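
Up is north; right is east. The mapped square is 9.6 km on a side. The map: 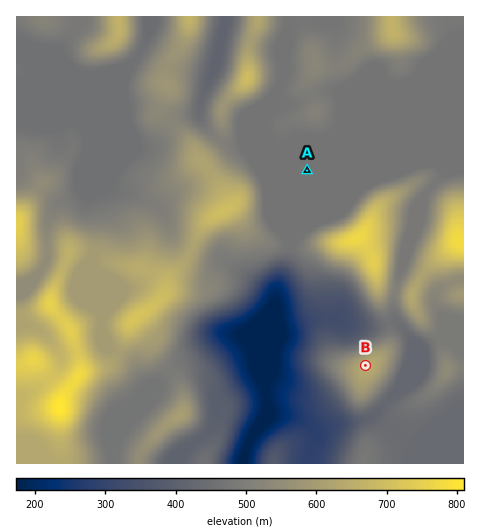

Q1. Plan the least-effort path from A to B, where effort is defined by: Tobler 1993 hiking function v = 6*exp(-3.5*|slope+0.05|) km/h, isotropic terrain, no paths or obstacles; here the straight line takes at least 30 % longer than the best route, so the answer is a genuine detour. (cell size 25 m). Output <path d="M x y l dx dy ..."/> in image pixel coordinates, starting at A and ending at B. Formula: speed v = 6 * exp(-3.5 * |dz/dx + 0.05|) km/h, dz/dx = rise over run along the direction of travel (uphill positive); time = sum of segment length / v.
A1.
<path d="M307 171l0 61-1 3 0 9 3 7 14 14 24 12 9 9 9 19 14 14 5 9 0 7-1 2-2 5-12 12-4 7 0 4"/>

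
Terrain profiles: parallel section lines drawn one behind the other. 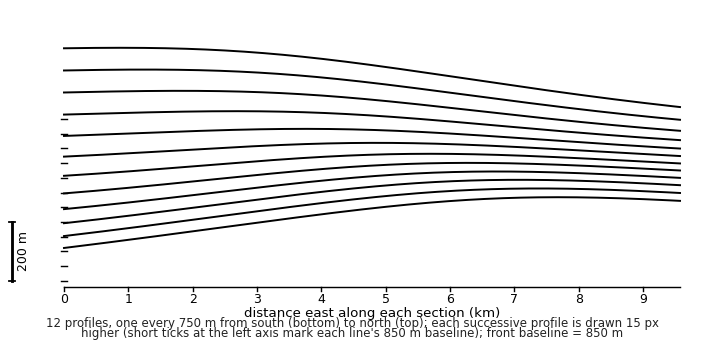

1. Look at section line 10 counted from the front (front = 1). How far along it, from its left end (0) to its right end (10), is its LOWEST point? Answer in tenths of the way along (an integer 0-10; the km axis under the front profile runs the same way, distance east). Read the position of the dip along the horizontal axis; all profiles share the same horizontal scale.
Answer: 10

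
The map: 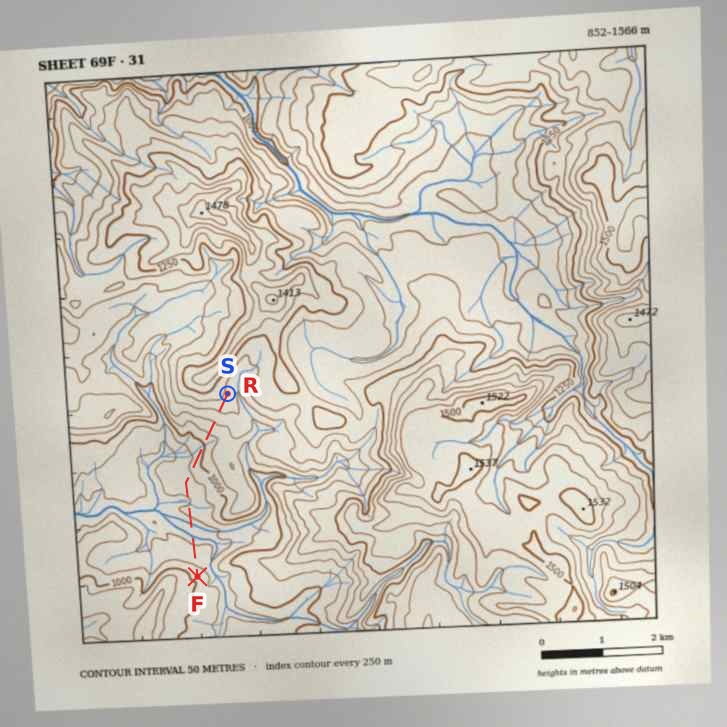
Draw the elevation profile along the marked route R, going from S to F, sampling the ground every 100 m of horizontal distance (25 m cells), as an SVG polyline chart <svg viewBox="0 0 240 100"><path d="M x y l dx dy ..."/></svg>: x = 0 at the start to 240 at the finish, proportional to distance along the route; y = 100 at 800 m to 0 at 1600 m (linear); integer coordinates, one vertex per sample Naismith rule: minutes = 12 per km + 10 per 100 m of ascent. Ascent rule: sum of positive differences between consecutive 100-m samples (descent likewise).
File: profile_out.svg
<svg viewBox="0 0 240 100"><path d="M0 51l7 0 7 1 8 3 7 3 7 3 7 3 7 3 7 3 8 4 7 2 7 1 7 1 7 0 8 1 7 3 7 2 7 1 7 1 7 1 8 1 7-1 7-1 7 2 7 2 8-1 7 1 7 0 7-3 7-3 7-1 8-1 7-2 7-2 3-1"/></svg>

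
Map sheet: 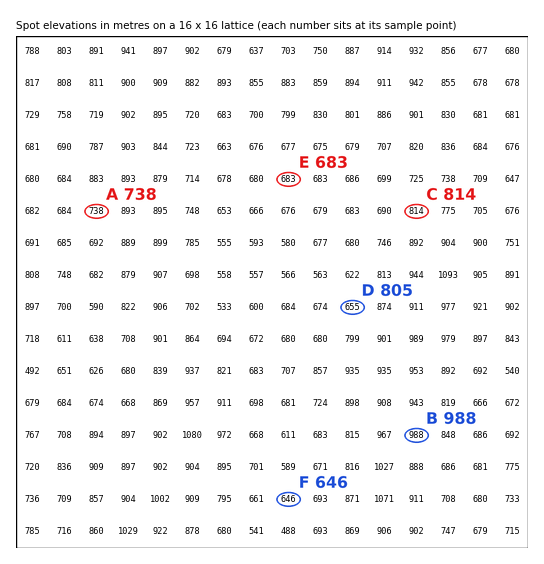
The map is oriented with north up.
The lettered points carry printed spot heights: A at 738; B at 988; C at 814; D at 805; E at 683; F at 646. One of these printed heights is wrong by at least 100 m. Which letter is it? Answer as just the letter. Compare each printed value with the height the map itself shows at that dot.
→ D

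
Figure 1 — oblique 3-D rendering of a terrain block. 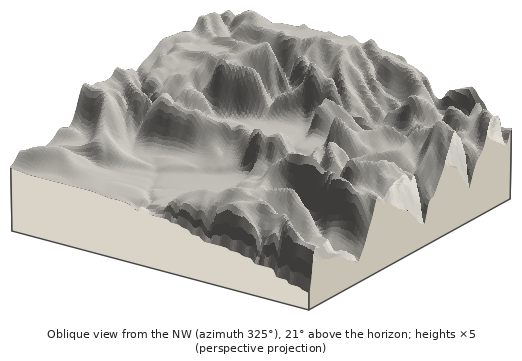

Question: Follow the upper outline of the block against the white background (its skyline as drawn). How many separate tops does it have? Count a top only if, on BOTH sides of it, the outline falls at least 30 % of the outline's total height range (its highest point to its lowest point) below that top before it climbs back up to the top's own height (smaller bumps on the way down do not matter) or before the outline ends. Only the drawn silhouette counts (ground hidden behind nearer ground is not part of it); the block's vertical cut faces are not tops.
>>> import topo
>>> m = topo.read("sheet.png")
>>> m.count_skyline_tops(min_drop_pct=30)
1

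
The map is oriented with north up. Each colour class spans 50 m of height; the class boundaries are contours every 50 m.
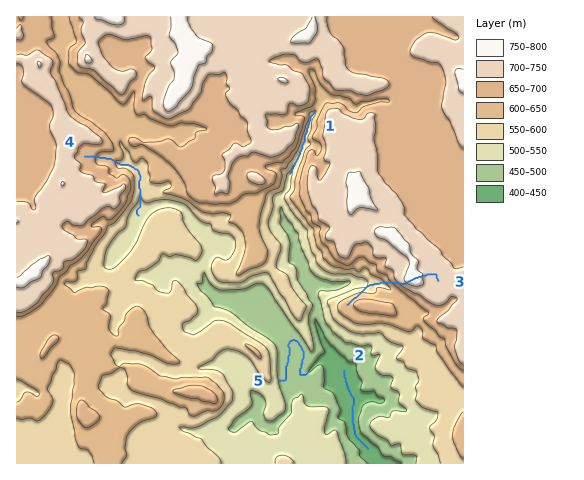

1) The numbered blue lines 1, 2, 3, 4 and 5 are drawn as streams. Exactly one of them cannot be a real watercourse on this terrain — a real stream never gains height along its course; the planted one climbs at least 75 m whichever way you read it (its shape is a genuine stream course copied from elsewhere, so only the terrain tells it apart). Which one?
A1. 3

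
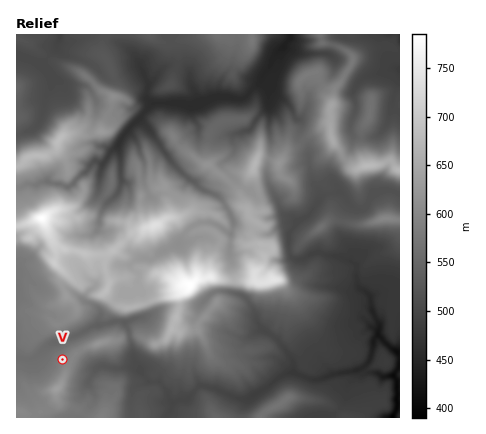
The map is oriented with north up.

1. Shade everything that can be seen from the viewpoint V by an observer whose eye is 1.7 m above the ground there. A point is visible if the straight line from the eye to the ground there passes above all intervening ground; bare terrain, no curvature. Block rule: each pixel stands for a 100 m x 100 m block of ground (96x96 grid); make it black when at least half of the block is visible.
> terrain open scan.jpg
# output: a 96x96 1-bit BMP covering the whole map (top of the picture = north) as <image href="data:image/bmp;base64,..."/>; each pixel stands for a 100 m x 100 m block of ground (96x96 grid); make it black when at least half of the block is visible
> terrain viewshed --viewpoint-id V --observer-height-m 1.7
<image width="96" height="96" href="data:image/bmp;base64,Qk2+BAAAAAAAAD4AAAAoAAAAYAAAAGAAAAABAAEAAAAAAIAEAAATCwAAEwsAAAIAAAAAAAAA////AAAAAAAAAAAAAAAAAAAAAABAAAAAAAAAAAAAAADAAAAAAAAAAAAAAADAAAAAAAAAAAAAAADAAAAAAAAAAAAAAACAAAAAAAAAAAAAAAAQAAAAAAAAAAAAAAA/wAAAAAAAAAAAAAA/4AAAAAAAAAAAAAD/8AAAAAAAAAAAAAD/8AAAAAAAAAAAAAD/0AAAAAAAAAAAAAD/mAAAAAAAAAAAAAD/mAAAAAAAAAAAAAD//AAAAAAAAAAAAAD//AAAAAAAAAAAAAD//gAAAAAAAAAAAAD/wBAAAAAAAAAAAAB/wDAAAAAAAAAAAAA/4AAAAAAAAAAAAAA/+AAABAAAAAAAAAA//gAAAgAAAAAAAAA//wAAAgAAAAAAAAAf/8AAAgAAAAAAAAAPB+AAAQAAAAAAAAB8B/AAAAAAAAAAAAAwB3/4AAAAAAAAAAAAHgf/AAAAAAAAAAAAPg+AYAAAAAAAAAAAHD8AP8AAAAAAAAAAAD4AH+AAAAAAAAAAAMAAD+AAAAAAAAAAA+AAD+AAAAAAAAAAJyAAB4AAAAAAAAAAfAAADgAAAAAAAAAAeBgADAAAAAAAAAAA8BAAAAAAAAAAAAAA4AQAAAAAAAAAAAABwAAAAAAAAAAAAAADAAAAAAAAAAAAAAACAAAAAAAAAAAAAAAAAAAAAAAAAAAAAAAIAAAAAAAAAAAAAAD8AAAAAAAAAAAAAAD8AAAAAAAAAAAAAAAPAAAAAAAAAAAAAACPAAAAAAAAAAAAAADfAAAAAAAAAAAAAAA/AAAAAAAAAAAAAAAPAAAAAAAAAAAAAAAAAAAAAAAAAAAAAAAAAAAAAAAAAAAAAAAAAAAAAAAAAAAAAAAAAAAAAAAAAAAAAAAAAAAAAAAAAAAAAAAAAAAAAAAAAAAAAAAAAAAAAAAAAAAAAAAAAAAAAAAAAAAAAAAAAAAAAAAAAAAAAAAAAAAAAAAAAAAAAAAAAAAAAAAAAAAAAAAAAAAAAAAAAAAAAAAAAAAAAAAAAAAAAAAAAAAAAAAAAAAAAAAAAAAAAAAAAAAAAAAAAAAAAAAAAAAAAAAAAAAAAAAAAAAAAAAAAAAAAAAAAAAAAAAAAAAAAAAAAAAAAAAAAAAAAAAAAAAAAAAAAAAAAAAAAAAAAAAAAAAAAAAAAAAAAAAAAAAAAAAAAAAAAAAAAAAAAAAAAAAAAAAAAAAAAAAAAAAAAAAAAAAAAAAAAAAAAAAAAAAAAAAAAAAAAAAAAAAAAAAAAAAAAAAAAAAAAAAAAAAAAAAAAAAAAAAAAAAAAAAAAAAAAAAAAAAAAAAAAAAAAAAAAAAAAAAAAAAAAAAAAAAAAAAAAAAAAAAAAAAAAAAAAAAAAAAAAAAAAAAAAAAAAAAAAAAAAAAAAAAAAAAAAAAAAAAAAAAAAAAAAAAAAAAAAAAAAAAAAAAAAAAAAAAAAAAAAAAAAAAAAAAAAAAAAAAAAAAAAAAAAAAAAAAAAAAAAAAAAAAAAAAAAAAAAAAAAAAAAAAAAAAAAAAAAAAAAAAAAAAAAAAAAAAAAAAAAAA="/>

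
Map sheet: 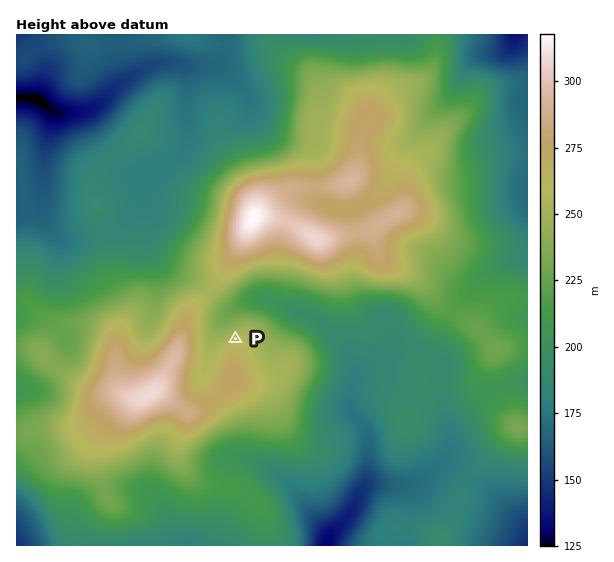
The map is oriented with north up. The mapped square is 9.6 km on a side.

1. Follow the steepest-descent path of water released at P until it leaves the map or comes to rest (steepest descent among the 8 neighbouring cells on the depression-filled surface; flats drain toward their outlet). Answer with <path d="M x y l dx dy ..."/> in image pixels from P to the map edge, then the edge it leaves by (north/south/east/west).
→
<path d="M235 339l-9-10 0-13 11-11 8-4 2 0 2-1 5 0 1-1 12 0 16 8 3 0 4 2 3 0 1 2 7 1 4 3 5 1 8 5 7 7 1 0 21 21 2 3 0 3 2 5 0 5 2 2 0 20-2 1 0 7-1 1 0 12 13 17 4 10 0 46-4 6-2 6-3 3 0 3-9 17-19 19-3 5 0 5"/>
exit: south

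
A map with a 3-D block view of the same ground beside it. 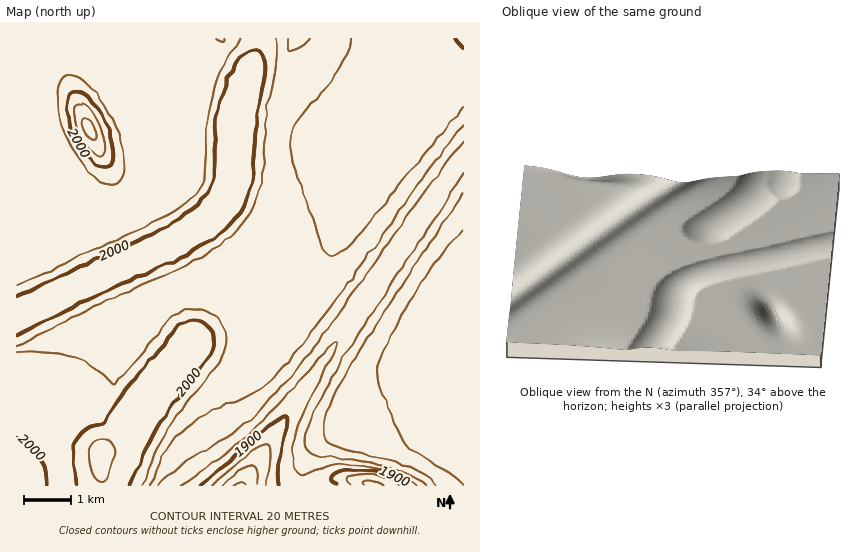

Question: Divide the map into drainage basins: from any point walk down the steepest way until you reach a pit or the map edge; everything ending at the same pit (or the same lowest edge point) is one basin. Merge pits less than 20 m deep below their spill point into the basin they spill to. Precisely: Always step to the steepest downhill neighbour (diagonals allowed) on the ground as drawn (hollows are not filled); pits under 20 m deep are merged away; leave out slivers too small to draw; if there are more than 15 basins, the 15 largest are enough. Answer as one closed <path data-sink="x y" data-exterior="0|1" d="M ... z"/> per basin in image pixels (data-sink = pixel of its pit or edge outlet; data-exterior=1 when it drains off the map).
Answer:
<path data-sink="239 485" data-exterior="1" d="M463 54l-12 17-17 16-38 27-36 18-26 8-23 2-75-4-2 36-4 17-10 17-13 13-42 26-60 25-87 42-2 2 0 169 290 1-2-5 1-20 7-12 17-13 67-34 32-12 35-8z"/><path data-sink="222 39" data-exterior="1" d="M258 38l-242 1 1 277 73-36 79-36 28-16 23-20 10-17 3-11 5-70 20-61z"/><path data-sink="293 39" data-exterior="1" d="M463 38l-204 0-1 11-19 55-4 34 76 4 29-4 25-8 31-16 46-34 20-22 2-4z"/><path data-sink="375 485" data-exterior="1" d="M463 382l-35 8-32 12-67 34-17 13-7 12-1 20 2 4 157 1z"/>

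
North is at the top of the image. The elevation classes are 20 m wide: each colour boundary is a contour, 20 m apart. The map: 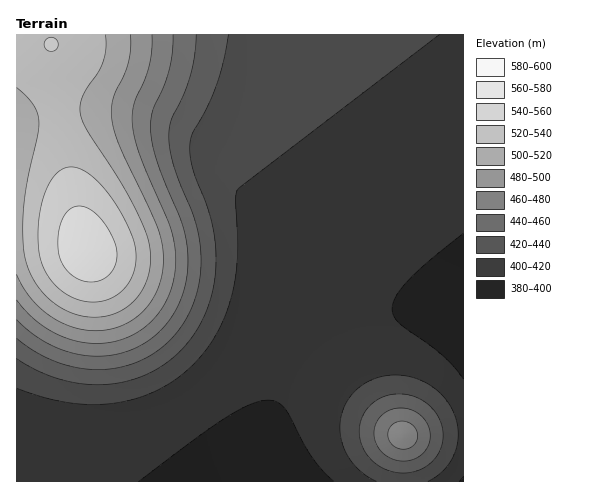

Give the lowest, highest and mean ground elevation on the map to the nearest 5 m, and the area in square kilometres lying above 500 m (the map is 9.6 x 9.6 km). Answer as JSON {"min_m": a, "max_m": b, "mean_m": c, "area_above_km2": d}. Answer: {"min_m": 390, "max_m": 590, "mean_m": 445, "area_above_km2": 18.9}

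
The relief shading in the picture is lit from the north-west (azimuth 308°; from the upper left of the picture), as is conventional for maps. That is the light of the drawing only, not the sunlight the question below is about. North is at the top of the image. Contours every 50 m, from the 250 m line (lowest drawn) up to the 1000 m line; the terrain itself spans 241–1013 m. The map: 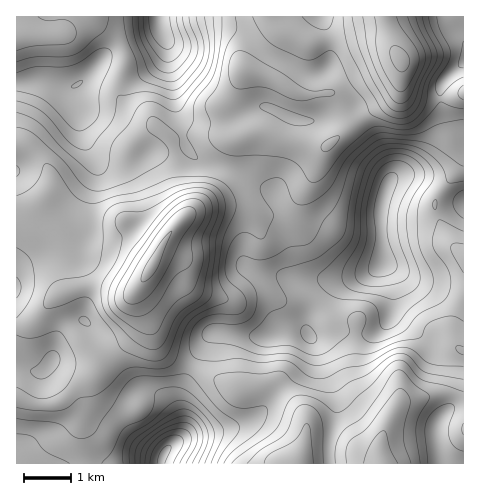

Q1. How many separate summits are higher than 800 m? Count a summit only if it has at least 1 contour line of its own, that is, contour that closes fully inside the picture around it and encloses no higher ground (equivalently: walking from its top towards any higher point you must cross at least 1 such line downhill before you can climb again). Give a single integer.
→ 2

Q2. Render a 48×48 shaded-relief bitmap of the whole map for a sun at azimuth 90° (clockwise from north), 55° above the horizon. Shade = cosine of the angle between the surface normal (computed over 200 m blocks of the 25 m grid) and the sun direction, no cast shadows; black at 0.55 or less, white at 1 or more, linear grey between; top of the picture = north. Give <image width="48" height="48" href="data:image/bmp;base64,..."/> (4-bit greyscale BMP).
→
<image width="48" height="48" href="data:image/bmp;base64,Qk32BAAAAAAAAHYAAAAoAAAAMAAAADAAAAABAAQAAAAAAIAEAAATCwAAEwsAABAAAAAAAAAAAAAAABEREQAiIiIAMzMzAERERABVVVUAZmZmAHd3dwCIiIgAmZmZAKqqqgC7u7sAzMzMAN3d3QDu7u4A////AJmZiImave7aQQABJFVniazJZWeKvM3KiJmYiImaze7bcxABNFVWeKzJZXeKvM3Jd5mIiImazdzLliACRVVVZ4vKZneKvM24ZpiIiImqu7u7l0EDVmZlVXrKdmZ5vM23VYiIiJqqqqu7qFIUZ3d2VXrLh2ZorMy4ZYiJmZqqqZvMuVM1Z4iGVXq7mHZXm8y5dpmZmqmqqpq7qWRFaJmYZnq6mHZWiru6mKqYiZmqu6qqmGVWeJqph4mph3dleru6qqqYd4iau6qZmHZniZmZmamYd3dlerqpqaqYd3iau6mImYd4iZmZq7qYd3ZVesuZmZmZdmeKqpiJqqmIiJmImrqHeIZEasupmZmphmeZmYeKzLqZiZmHiqmHeIdTWbuoiJmpdniYh3eLzcuZmqqYiamHeJl1WKqYiJmZh4mYZmeb3dypmrupmql3iJqXVoiIiYiamZmGRGir3dypmauqmqh4iJu5dWeImXiaqqhjNXmrzMupiau6qqiIiJvLhVZ4mWaJqqhCNYq7y7upmry6qqmIiJq7hmZ3iVVomphCJYq7u7u7q8y6qqmZmZmql2Z3d1VXiZhjJHq8urzcu7u6uqqqqpmZiHZmZmZniZh0I1i8urzdy7qrqqqru7qYd2VmZmZ4iZh1Mjasyr3u26qqqqqrvMuodlVmZXeImZh2QiSLy73u26maqaqrvMy5ZDRmVYiJmZh3ZCJay7zu25iaqZqrvMy4VDRmZ4mZmZh2ZkInvM3u25iaqZqrvN24U0VmeJmZmZh2eHMUnM3d25maqZqqvN3IVEVnmZmZmZh2aIYhWs3d25mqmaqqve7HREZ4qpmZmZh2aJhSJ73e26qqmaqqve7HREZ6u5mZmZmGZ4h0JIze3KqqmZqqve7IREWKzIiZqqqHd3d1RGnN26qpiImrve7JVDR6vHeJq7qYd3d2VVery6qph3mrze7adURYqnd5q7uYiId3d3eaqpmZh3irzd7bhlRGiHd5u7qYeIiIiZmZmZmZh3ibzd3bl1RFZ4iKu7qHeJmIiZmIiJmZiIibzMzLlkNFeJmru6l3eJmIiZh3iZmYiIiKvMy6hkRXiaq7y6h2Z4mImYdniZmZmZiJq7uoZWd4maq7y6hmZ3iJmYd3iJmZqZmImrunZomZmaq7y5h2ZmeKqXZ4iImaqZmIiaqGaKu6maq7uph2ZmaaqGVomZmamIiIiZhlaby6mKqruphmd3ealkRomaqYd4mZmYZDas3Kh5qqqZdmiIialTNXiZmHeJmZmYUzWt7ZZqmqmZhmiamZhSI1aJmImqmZmGQzat7qZaqZmZl1ebu6hTIiR4maqqmYh1Mjat7sl6mYmaqGac3KhTIAJpqqqZmodlMket7ty6mYiaunac3bhTEAJpqpmImpZUM1es7u3amZmaupis3bhCEAJ5mIiImpdUNGis3u3JmZmqu6q97aYyEBR4h3iZqpdURXm83dy5mZmaqrvO7ZQhIiV3Z4maqYZERYrN3cupmZmaqrvO7YMRIzVmZ5qqqXVEVovN7bqQ=="/>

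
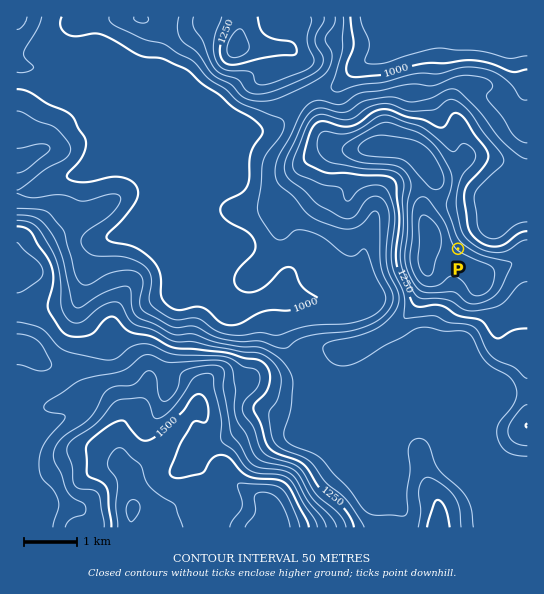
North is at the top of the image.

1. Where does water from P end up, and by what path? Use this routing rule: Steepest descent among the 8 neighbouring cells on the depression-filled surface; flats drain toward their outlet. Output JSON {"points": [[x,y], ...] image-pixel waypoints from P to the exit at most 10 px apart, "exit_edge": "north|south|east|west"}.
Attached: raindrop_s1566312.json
{"points": [[458, 249], [469, 238], [479, 229], [490, 225], [499, 214], [505, 203], [513, 193], [522, 182], [527, 175]], "exit_edge": "east"}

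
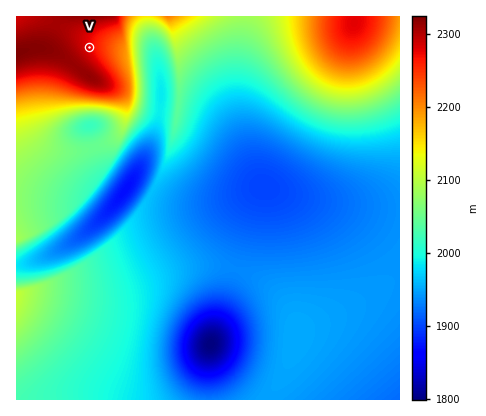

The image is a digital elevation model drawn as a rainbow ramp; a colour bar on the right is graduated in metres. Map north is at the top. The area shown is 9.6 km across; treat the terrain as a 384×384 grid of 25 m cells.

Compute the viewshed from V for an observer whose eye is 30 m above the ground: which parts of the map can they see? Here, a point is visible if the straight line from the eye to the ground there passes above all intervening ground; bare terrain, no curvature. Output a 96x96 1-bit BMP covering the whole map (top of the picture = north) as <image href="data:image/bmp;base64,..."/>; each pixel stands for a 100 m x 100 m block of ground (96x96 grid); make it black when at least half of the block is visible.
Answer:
<image width="96" height="96" href="data:image/bmp;base64,Qk2+BAAAAAAAAD4AAAAoAAAAYAAAAGAAAAABAAEAAAAAAIAEAAATCwAAEwsAAAIAAAAAAAAA////AAAAAAAAAAAAAAAAAAAAf/8AAAAAAAAAAAAAf/8AAAAAAAAAAAAA//8AAAAAAAAAAAAA//8AAAAAAAAAAAAB//8AAAAAAAAAAAAB//8AAAAAAAAAAAAD//8AAAAAAAAAAAAD//8AAAAAAAAAAAAH//8AAAAAAAAAAAAH//8AAAAAAAAAAAAP//8AAAAAAAAAAAAP//8AAAAAAAAAAAAf//8AAAAAAAAAAAAf//8AAAAAAAAAAAA///8AAAAAAAAAAAA///8AAAAAAAAAAAB///8AAAAAAAAAAAB///8AAAAAAAAAAAD///8AAAAAAAAAAAD///8AAAAAAAAAAAH///8AAAAAAAAAAAH///8AAAAAAAAAAAH///8AAAAAAAAAAAP///8AAAAAAAAAAAP///8AAAAAAAAAAAf///8AAAAAAAAAAAf///8AAAAAAAAAAAf///8AAAAAAAAAAA////8AAAAAAAAAAA////8AAAAAAAAAAA////8AAAAAAAAAAB////8AAAAAAAAAAB////8AAAAAAAAAAB////8AAAAAAAAAAD////8AAAAAAAAAAD////8AAAAAAAAAAD////8AAAAAAAAAAH////8AAAAAAAAAAH////8AAAAAAAAAAH////8AAAAAAAAAAP////8AAAAAAAAAAP////8AAAAAAAAAAP////8AAAAAAAAAAf////8AAAAAAAAAAf////8AAAAAAAAAAf////8AAAAAAAAAA/////8AAAAAAAAAA/////8AAAAAAAAAA/////8AAAAAAAAAB/////8AAAAAAAAAB/////8AAAAAAAAAD/////8AAAAAAAAAD/////8AAAAAAAAAH/////8AAAAAAAAAH/////8AAAAAAAAAP/////8AAAAAAAAAP/////8AAAAAAAAAf/////8AAAAAAAAAf/////8AAAAAAAAA//////8AAAAAAAAA//////8AAAAAAAAB//////8AAAAAAAAD//////8AAAAAAAAD//////8AAAAAAAAH//////8AAAAAAAAP//////8AAAAAAAAf//////8AAAAAAAA//////4AAAAAAAAB//////gAAAAAAAAD/////+AAAAAAAAAH/////+AAAAAAAAAP/////8AAAAAAAAAf/////8AAAAAAAAA//////4AAAAAAAAD//////4AAAAAAAAH//////4AAAAAAAAH//////4AAAAAAAAP//////4AAAAAAAAP//////4AAAAAAAAP//////4AAAAB/AAP//////4AAAAH/gAP//////8AAAAP/wAf//////8AAAAf/wAf//////8AAAA//wAf//////8AAAD//wAf//////8AAAH//wAf//////8AAAf//gA///////8AAA///gA///////8AAA///gA///////+AAAf//gA///////+AAAf//AB///////+AAAP//AB///////+AAAP//AD///////+AAAP//AD///////+AAAP/+AH///////+AA="/>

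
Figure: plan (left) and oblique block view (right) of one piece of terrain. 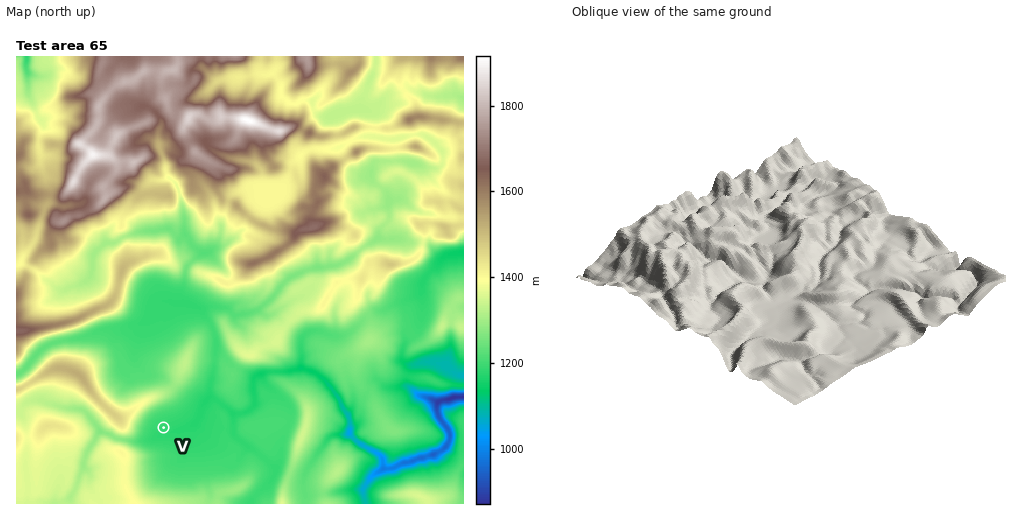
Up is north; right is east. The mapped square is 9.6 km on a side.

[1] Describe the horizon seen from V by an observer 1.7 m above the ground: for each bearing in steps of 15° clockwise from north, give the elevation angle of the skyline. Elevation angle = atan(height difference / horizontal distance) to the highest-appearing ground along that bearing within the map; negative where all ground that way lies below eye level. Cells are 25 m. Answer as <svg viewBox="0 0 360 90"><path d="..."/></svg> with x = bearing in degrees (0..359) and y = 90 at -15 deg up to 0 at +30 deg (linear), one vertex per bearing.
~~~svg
<svg viewBox="0 0 360 90"><path d="M0 38l15 8 15 2 15 3 15 6 15 0 15-3 15 2 15-2 15 0 15-1 15-2 15-2 15-2 15-3 15-6 15-2 15 8 15-15 15-3 15 0 15 0 15 1 15 4"/></svg>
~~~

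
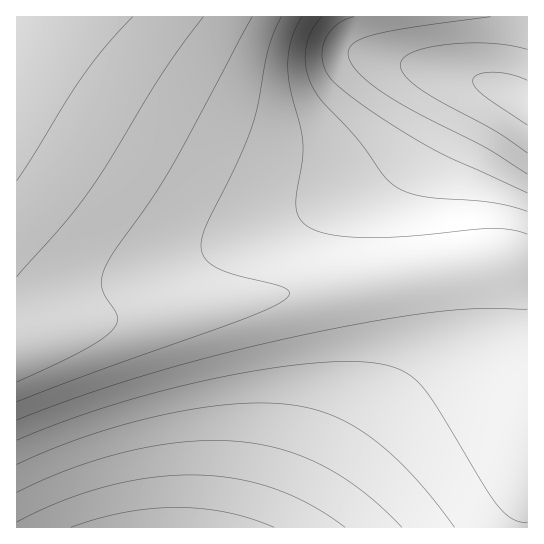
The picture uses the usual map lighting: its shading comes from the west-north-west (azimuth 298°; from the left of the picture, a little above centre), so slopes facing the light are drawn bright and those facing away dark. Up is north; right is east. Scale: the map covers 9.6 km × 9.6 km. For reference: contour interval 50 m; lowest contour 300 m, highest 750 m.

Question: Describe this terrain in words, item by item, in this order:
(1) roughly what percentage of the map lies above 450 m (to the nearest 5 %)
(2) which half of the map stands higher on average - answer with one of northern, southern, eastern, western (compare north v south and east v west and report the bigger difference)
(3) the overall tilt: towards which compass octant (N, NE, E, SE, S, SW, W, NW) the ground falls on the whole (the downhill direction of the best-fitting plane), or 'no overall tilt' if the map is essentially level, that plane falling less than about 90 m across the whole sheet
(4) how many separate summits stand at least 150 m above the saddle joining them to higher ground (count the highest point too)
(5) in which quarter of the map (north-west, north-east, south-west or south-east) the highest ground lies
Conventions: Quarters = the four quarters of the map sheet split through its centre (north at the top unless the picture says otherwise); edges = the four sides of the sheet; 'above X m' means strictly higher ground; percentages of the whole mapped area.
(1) About 75 % of the map lies above 450 m.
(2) On average the western half of the map is the higher ground.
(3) The general tilt is down to the south-east (the land rises towards the north-west).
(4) Counting only tops that stand 150 m proud, the map has 1 summit.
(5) The highest point lies in the north-west quarter of the map.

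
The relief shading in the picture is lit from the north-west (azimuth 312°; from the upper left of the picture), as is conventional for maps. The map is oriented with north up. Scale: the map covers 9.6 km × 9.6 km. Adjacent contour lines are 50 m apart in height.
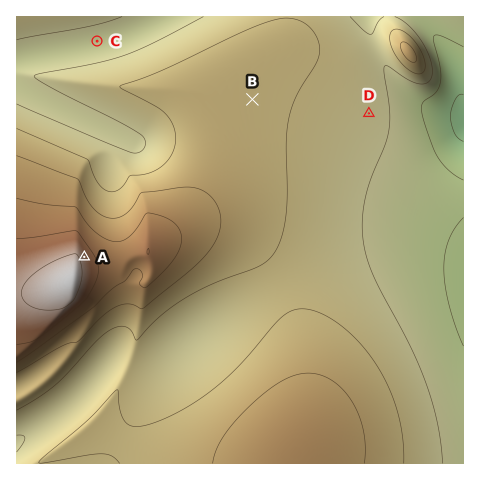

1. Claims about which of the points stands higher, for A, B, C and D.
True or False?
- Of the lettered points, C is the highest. False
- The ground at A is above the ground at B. True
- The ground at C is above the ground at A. False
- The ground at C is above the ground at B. False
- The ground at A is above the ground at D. True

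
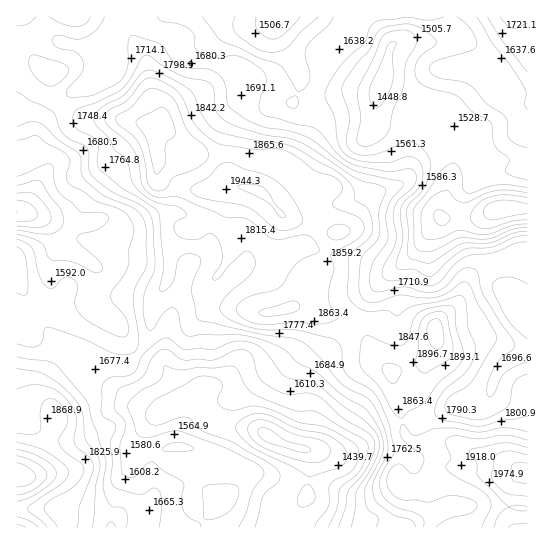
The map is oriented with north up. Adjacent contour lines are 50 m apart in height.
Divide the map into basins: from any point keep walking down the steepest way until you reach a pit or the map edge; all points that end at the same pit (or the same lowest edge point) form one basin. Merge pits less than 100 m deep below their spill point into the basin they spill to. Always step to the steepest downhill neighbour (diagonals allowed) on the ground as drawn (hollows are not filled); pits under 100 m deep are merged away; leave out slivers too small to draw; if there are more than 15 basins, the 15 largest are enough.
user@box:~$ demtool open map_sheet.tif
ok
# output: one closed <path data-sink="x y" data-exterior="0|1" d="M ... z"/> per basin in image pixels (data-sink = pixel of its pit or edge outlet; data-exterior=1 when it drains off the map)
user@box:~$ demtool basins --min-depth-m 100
<path data-sink="502 209" data-exterior="0" d="M527 16l-14 1 6 16 0 6-29 28-5 2-36-1-14 5-23 44-3 21 0 32-4 11-10 6-22 8-8 7-6 13-12 14-10 3-4-5-10-22 0-10 3-8-17-7-23-19-5-2-11 0-9 8-6 22-12-2-20 0-9 2-3 4-4 18-7 12-7 8-10 0-8 10-4 9-3 24 2 2 27 8 10 0 11-8 22 26 11 9 23 1 17-5 15 0 17 8 26 5 14 10 6 16 23 28 13 61 5 5 10 3-5 1-4 5-14 25 0 7 6 8 0 8-11 28 1 3 135-1z"/><path data-sink="267 435" data-exterior="0" d="M169 275l-17 35-1 19-4 13-18 23-14 2-21-6-15 0-17 8-11 14-3 15 7 16 0 9-7 19-15 27-7 6-10-1 0 53 375 1 12-31 0-8-6-8 2-11 12-21 4-5 5-1-10-3-5-5-13-61-23-28-6-16-14-10-26-5-17-8-15 0-17 5-23-1-11-9-22-26-11 8-10 0z"/><path data-sink="17 211" data-exterior="1" d="M19 16l-3 1 0 456 2 2 8 0 13-14 16-38 0-9-6-11-1-12 8-16 10-8 13-6 15 0 12 4 20 2 9-8 14-24 3-25 16-32 3-28 4-9 8-10 10 0 7-8 7-12 4-18 3-4 17-3-4-3-4-9-8-9-24-14-17 10-15-1-3-10 0-20-10-6-25-5-38-2-20-10-11-14 0-20-14-9-13-17-4-12z"/><path data-sink="382 83" data-exterior="0" d="M513 16l-156 0-2 2-11 23-12 12-5 9-12 32-2 32-14 29-8 10 18 15 18 7-4 8 0 10 14 27 10-3 6-6 12-21 8-7 22-8 10-6 4-11 0-32 3-21 23-44 14-5 36 1 5-2 29-28-2-12z"/><path data-sink="287 17" data-exterior="1" d="M355 16l-230 0-1 3 9 22 12 17 6 33 9 24 1 10 4-12 8-6 36-15 28-3 7-4-5 17-15 19-12 24-9 6-8 2 20 12 14 20 26 4 6-22 6-7 14-1 10 5 8-9 14-29 2-32 12-32 5-9 12-12z"/>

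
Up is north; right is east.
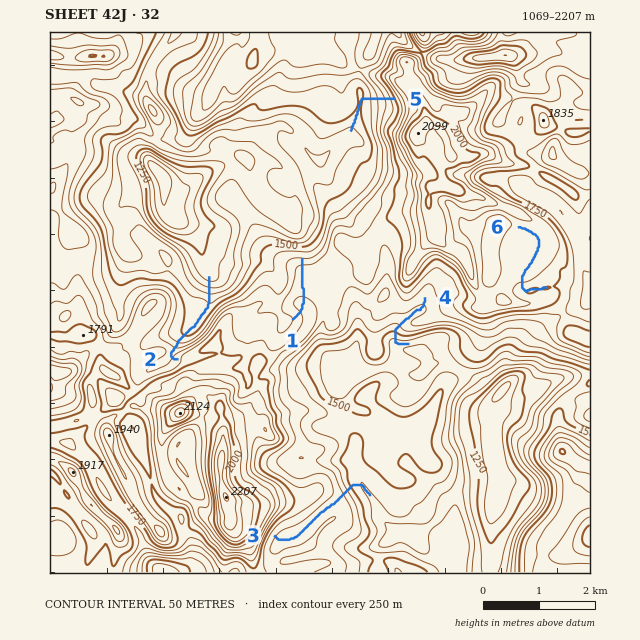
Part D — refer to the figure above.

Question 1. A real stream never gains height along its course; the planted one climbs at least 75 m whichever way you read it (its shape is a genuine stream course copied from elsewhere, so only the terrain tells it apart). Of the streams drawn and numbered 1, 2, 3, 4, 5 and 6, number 1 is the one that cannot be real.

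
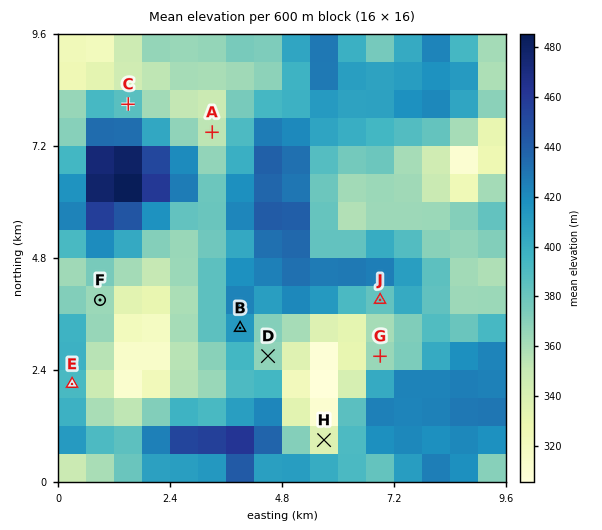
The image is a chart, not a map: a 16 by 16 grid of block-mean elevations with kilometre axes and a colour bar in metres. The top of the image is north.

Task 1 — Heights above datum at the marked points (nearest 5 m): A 350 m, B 420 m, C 385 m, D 365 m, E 395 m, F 365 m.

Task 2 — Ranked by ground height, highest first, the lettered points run J G H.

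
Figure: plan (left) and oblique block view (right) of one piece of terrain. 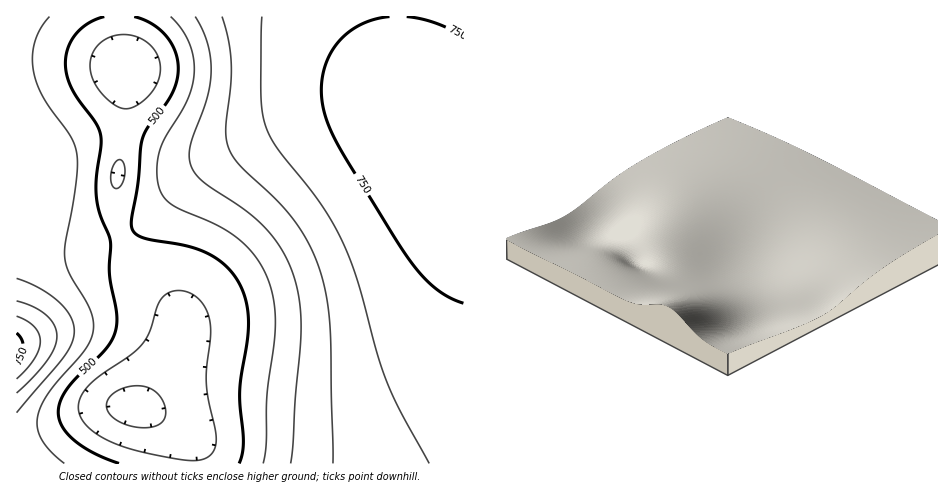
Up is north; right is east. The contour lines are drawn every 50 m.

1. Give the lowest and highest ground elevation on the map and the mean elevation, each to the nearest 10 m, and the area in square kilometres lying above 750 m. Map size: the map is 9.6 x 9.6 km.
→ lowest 380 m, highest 780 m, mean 610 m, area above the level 13.1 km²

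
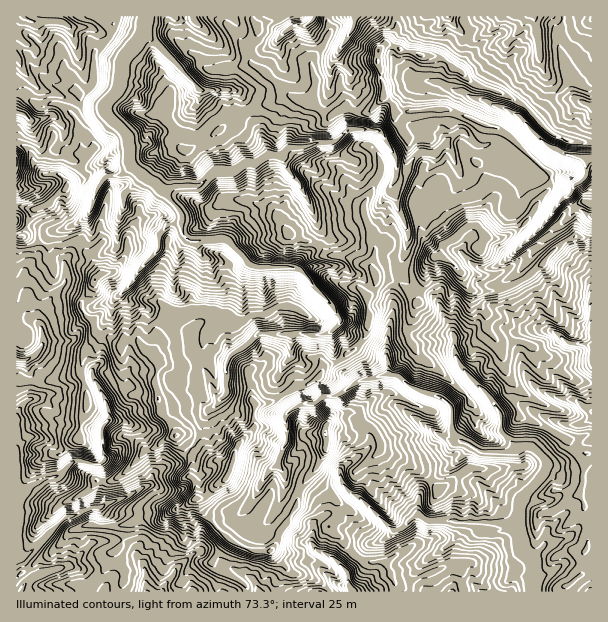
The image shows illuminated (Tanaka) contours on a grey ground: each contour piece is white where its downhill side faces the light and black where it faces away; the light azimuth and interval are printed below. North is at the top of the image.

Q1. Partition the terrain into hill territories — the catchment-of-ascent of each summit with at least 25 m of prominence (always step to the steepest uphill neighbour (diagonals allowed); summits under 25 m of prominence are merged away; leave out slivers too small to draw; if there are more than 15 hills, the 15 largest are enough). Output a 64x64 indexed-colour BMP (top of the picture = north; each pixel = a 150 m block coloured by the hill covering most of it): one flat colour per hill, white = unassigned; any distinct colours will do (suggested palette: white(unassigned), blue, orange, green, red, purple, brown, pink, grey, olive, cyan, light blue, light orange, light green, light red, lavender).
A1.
<image width="64" height="64" href="data:image/bmp;base64,Qk12CAAAAAAAAHYAAAAoAAAAQAAAAEAAAAABAAQAAAAAAAAIAAATCwAAEwsAABAAAAAAAAAA////ALR3HwAOf/8ALKAsACgn1gC9Z5QAS1aMAMJ34wB/f38AIr28AM++FwDox64AeLv/AIrfmACWmP8A1bDFABEREREREREREREREREbu7u7u7EREREREREREREREREREREREREREREREREREbu7u7u7sREREREREREREREREREREREREREREREREREbu7u7u7uxERERERERERERERERERERERERERERERERERu7u7u7uxERERERERERERERERERERERERERERERERERG7u7u7sRERERERERERERERERERERERERERERERERERERu7u7ERERERERERERERERERERERERERERERERERERERG7ERERERF3dxEREREREREREREREREREREREREREREREREREREREXdxEREREREREREREREREREREREREREREREREREREREXdxERHd3d3d0RERERERERERERERERERERERERERERd3dxEREd3d3d3RERERERERERERERERERERERERERERd3dxERER3d3d3REREREREREREREREREREREREREREXd3dxERERHd3d3REREREREREREREREREREREREREREXd3dxERERER3d0RERERERERERERERERERQRERERERERd3d3ERERERER0RERERERERERERERERERFEQRERERERd3d3dxEREREREREREREREREREREREREREUREERERERF3d3d3dxEREREREREREREREREREREREREURERBERERERd3d3d3ERERERERERERERERERERERERERREREERERERF3d3d3cRERERERERERERERERERERERERRERERBEREREXd3d3dxERERERERERERERERERERERFEREREREERERERd3d3d3cRERERERERERESIiIREREREURERERERBEREREXd3d3d3EXcRERERIiIiIiIRERERERREREREREEREREczMd3d3d3dxEREREiIiIiEREURBERREREREREQREREczMzMx3d3dxEREREiIiIRERERREREFEREREREQRERERzMzMzFd3dxEREREiIiIRERERRERERERERERERBERERHMzMzFVVUREREREiIiIhERERFERERERERERERBERERERzMzMVVVREREREiIiIhERERERREREREREREREERERERHMzMVVVVERERESIiIiEREREREUREREREREREQRERERERzMxVVVUhERERIiIiIREREaERERFEREREREQRERERERHMzFVVVSIhERIiIiIhERqqoRERERFEREREQRERERERERERFVVVIiIiIiIiIiIiqqquERERERREREEREREREREREREVVVVSIiIiIiIiIiqqqq4REREREURBEREREREREREREVVVVVIiIiIiIiIiKqqqrhERERiIQREREREREREREREVVVVVUiIiIiIiIiIqqqquEREYiIiBEREREREREREREVVVVVVSIiIiIiIiIqqqqq4REYiIiIgRERERERERERERVVVVVVIiIiIiIiIqqqqqrhERGIiIiIERERERERERERVVVVVVVSIiIiIiIiqqqqqu4RGIiIiIgRERERERFmZmVVVVVVVVIiIiIiIiIqqqqi7hEYiIiIiIERERERFmZmZlVVVVVVUiIiIiIiIiqqqiLu4YiIiIiIiBERERFmZmZmZVVVVVVSIiIiIiIiIqqiIu7uiIiIiIiIERZmZmZmZmZmVVVVVVIiIiIiIiIqqqIi7umZiIiIiIiBZmZmZmZmZmYRVVVVUiIiIiIiIiKqIiKZmZmZiIiIiIhmZmZmZmZmYRERVVVSIiIiIiIiIiqiIpmZmZmIiIiIiGZmZmZmZmZhERERVVIiIiIiIiIiIhEvmZmZmZiIiIiGZmZmZmZmZhEREREVIiERIiIiIiIiIf+ZmZmZmIiIiIZmZmZmZmZmEREREREiIRESIiIiIiIi/5mZmZmYiIiBEREWZmZmZmERERERESIhERIiIiIiIiEfmZmZmZkRiBERERFmZmZmYRERERERIhERERIiIiIRER+ZmZmZGREREREREREWZmYREREREREzERERERESIxERH5mZkRERERERERERERERERERERERETMxERERERMzMRERmZERERERERERERERERERERERERERMzMxERERMzMxERGZERERERERERERERERERERERERERMzMzMRMzMzMxEREZkRERERERERERERERERERERERMzMzMzMzMzMzMxERERkREREREREREREREREREREREREzMzMzMzMzMzMxERERERERERERERERERERERERERERETMzMzMzMzMzMxEREREREREREREREREREREREREREREREzMzMzMzMzERERERERERERERERERERERERERERERERETMzMzMzMxERERERERERERERERERERERERERERERERETMzMzMzERERERERERERERERERERERERERERERERERERMzMzMzMREREREREREREREREREREREREREREREREREREzMzMzMzEREREREREREREREREREREREREREREREREREzMzMzMzMRERERERERERERERERERERERERERERERERETMzMzMzMzEREREREREREREREREREREREREREREREREREzMzMzMzMxERERERERERERERERERERERERERERERERETMzMzMzMxEREREREREREREREREREREREREREREREREREzMzMzMxERERERERER"/>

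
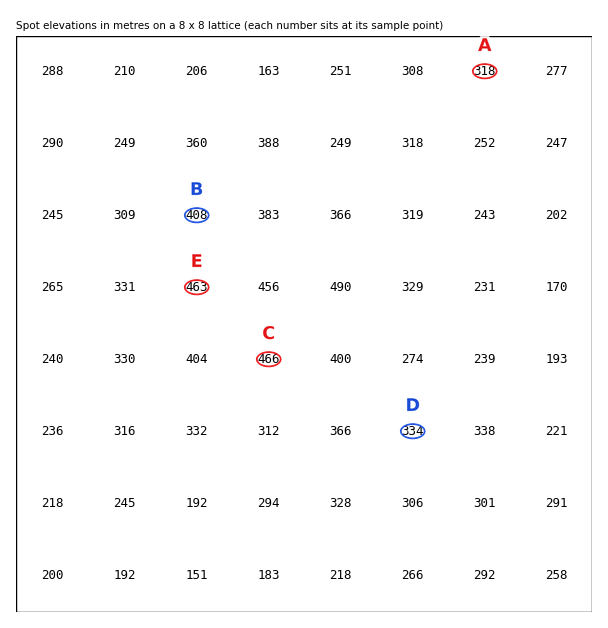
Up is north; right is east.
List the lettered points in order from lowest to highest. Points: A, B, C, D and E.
A D B E C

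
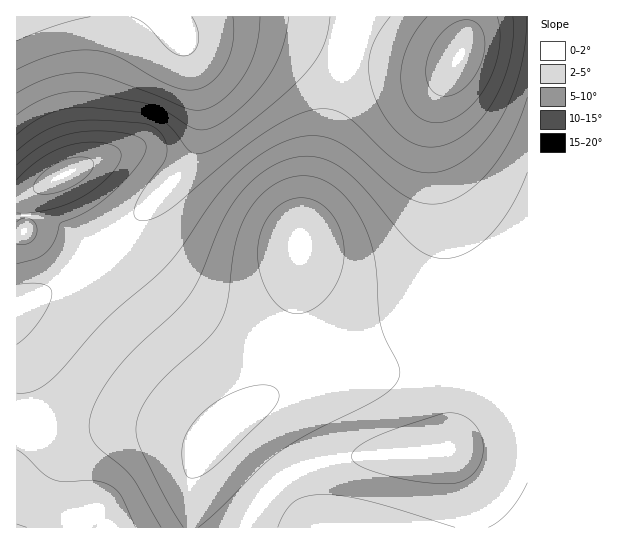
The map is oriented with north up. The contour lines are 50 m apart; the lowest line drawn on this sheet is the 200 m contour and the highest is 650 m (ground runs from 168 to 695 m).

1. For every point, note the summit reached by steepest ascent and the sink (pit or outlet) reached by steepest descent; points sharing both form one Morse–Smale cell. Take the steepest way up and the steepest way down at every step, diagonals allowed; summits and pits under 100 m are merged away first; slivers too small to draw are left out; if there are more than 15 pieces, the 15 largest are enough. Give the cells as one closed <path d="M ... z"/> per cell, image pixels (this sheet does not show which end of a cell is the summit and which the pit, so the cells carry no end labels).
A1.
<path d="M358 16l-189 1 2 5 12 17 16 60 0 34-4 16-8 16-10 12-52 52-27 19-35 33-12 8-35 17 1 222 511-1 0-138-21-12-29-9-20-3-17 0-51 7-57 1-35 7-33 18 14-15 8-21 9-59 4-65 3-13 40-159z"/><path d="M527 16l-168 1-16 49-40 159-3 13-4 65-9 59-8 21-10 13 22-13 20-7 22-3 57-1 51-7 17 0 31 6 39 16z"/><path d="M169 16l-153 1 1 288 34-16 12-8 35-33 27-19 52-52 10-12 8-16 4-16 0-34-16-60z"/>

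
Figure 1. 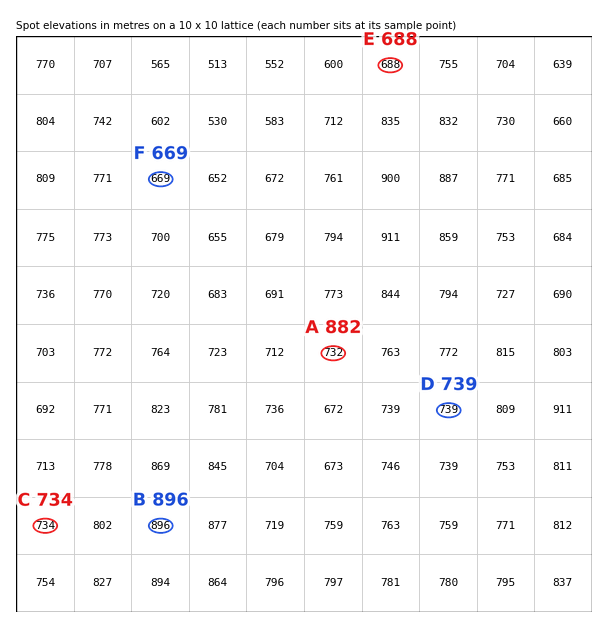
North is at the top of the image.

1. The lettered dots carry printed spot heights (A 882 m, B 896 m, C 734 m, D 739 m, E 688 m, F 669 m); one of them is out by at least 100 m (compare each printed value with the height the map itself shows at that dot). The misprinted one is A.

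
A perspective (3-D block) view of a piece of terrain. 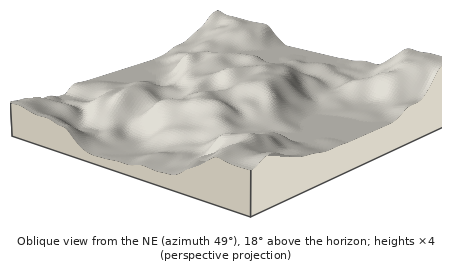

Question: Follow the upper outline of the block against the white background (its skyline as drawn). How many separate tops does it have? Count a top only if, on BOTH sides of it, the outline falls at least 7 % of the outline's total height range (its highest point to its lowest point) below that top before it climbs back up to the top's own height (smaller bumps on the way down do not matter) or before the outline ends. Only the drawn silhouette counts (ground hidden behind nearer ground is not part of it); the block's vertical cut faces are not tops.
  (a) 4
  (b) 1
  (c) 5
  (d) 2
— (d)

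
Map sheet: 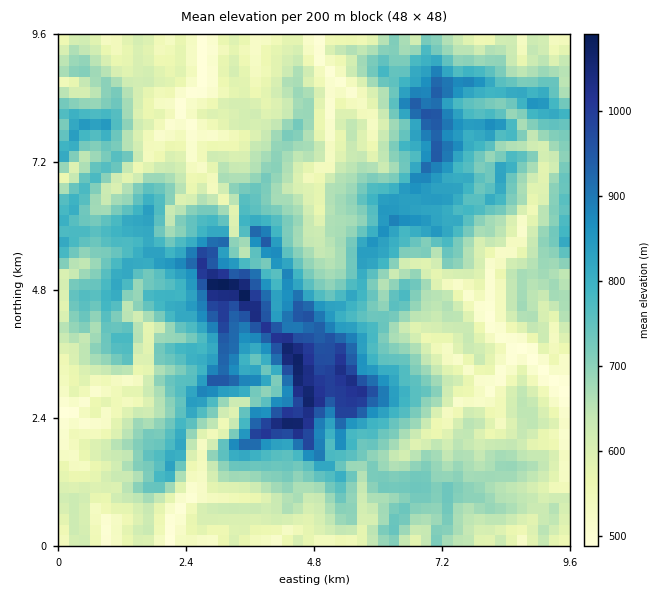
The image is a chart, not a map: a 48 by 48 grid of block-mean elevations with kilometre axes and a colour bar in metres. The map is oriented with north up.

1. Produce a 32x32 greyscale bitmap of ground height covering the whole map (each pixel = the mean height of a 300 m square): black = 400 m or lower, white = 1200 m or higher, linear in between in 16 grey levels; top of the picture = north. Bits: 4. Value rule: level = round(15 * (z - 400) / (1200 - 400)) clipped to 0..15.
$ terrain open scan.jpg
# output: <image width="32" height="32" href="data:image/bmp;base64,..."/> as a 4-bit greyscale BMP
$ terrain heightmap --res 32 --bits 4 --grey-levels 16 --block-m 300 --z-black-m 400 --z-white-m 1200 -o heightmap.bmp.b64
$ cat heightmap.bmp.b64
<image width="32" height="32" href="data:image/bmp;base64,Qk12AgAAAAAAAHYAAAAoAAAAIAAAACAAAAABAAQAAAAAAAACAAATCwAAEwsAABAAAAAAAAAAAAAAABEREQAiIiIAMzMzAERERABVVVUAZmZmAHd3dwCIiIgAmZmZAKqqqgC7u7sAzMzMAN3d3QDu7u4A////ADQyNCIyNDIzMzRlRlU0M0NEIjQyNEREM0VUZlVlRENURDNEMjRERFRGVFZmZVVVREREVmQjM0VVV1VmZmZVVDMzNFZ2JFVmZnhmZmZVVVVDM0RWeDV3d3iXZlRVVVVVQyNEVnhDaambiHdlREVERDIiI1VnZDeszJmHdlM1Q0VDIjM0VoZFiryruYdkMzNFQjMjNFeId2acu8uYdkMiRDIzMzNmeamWvLu5h2VDIjMiNFZjZnioecy7qHdUM0IiIkRnY2d4qYrLq5dlQzRDIjNVV2RWebmrqqmHZEREMjRERmZVeIq7yaqYdmZUVCJFRUd4V3eLzLmZd4dnVUIiVUVGaHZ3nMynl2Z2VmQzMlVVVWeHiauYd4ZVeGREVTJFVXZmeIebhYllRXiHZXVDJGd3d3hmeHaoZUVoh3h2VTRndmeIZXdWd2VFVpmIh2VDV3dVZ3RVNmVURWeIiId3ZEZXZFZlQ1ZlQ0VXeJiIZ2RGRXZEVDNUVlM0VVaZh2h1RnVmYzMkRFVVQ0RWephmZUV3d0MjIjNFZTNDV4qYh2VWeIdUMiM0RFYzQ0aamIhmd2ZmUzIzRERFMzNYqodmaIdEVlQzIjQ0VTIkWJqYh3d1VVREQyI0M1QiRneJiHZVZVVDNDMiMzNDI1Zmd2VVREQ0M0QzIjMjQyREVVZUNERD"/>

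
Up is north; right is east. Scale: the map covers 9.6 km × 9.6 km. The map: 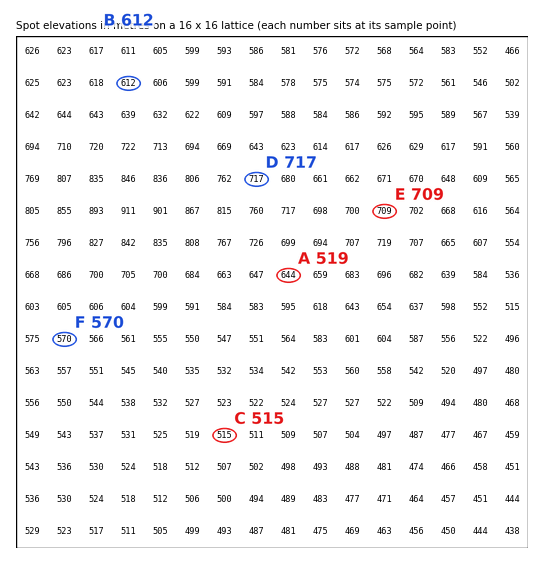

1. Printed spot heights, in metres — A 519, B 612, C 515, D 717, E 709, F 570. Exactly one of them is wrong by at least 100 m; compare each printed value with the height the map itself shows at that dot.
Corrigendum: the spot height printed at A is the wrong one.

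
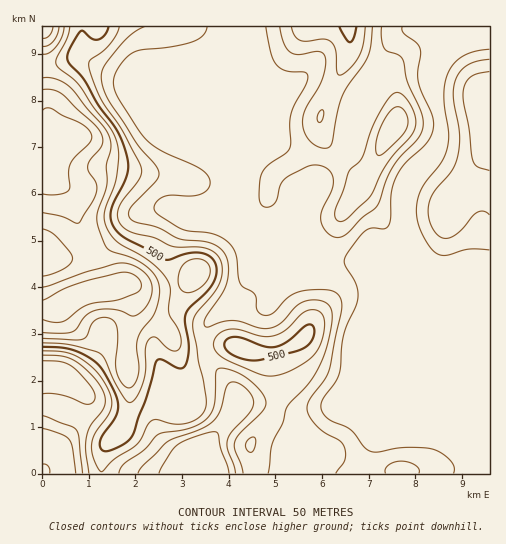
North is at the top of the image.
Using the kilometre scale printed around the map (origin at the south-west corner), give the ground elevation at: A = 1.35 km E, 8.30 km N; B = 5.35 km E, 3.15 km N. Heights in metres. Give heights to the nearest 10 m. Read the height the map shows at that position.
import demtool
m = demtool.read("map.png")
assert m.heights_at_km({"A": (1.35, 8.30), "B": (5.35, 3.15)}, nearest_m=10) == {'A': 390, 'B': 460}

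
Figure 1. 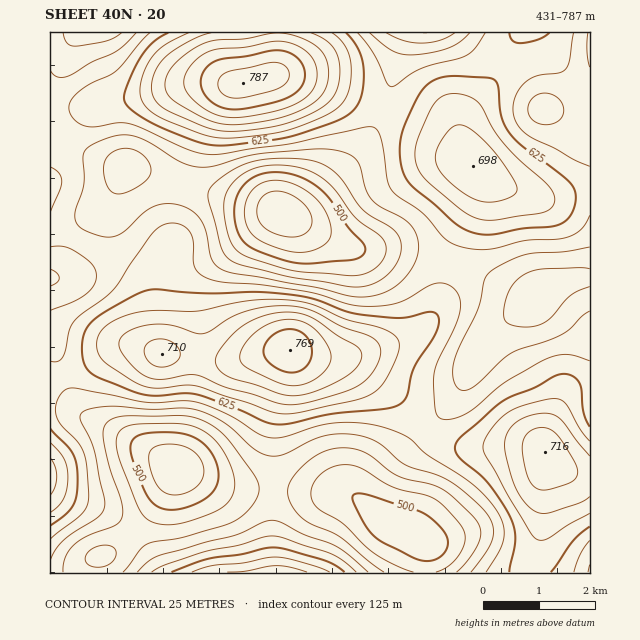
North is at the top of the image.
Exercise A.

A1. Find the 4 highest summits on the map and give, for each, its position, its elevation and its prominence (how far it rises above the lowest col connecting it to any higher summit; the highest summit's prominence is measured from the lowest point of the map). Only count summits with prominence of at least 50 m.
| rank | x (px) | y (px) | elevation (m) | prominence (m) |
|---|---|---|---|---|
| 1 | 243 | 83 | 787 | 356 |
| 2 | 290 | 350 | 769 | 179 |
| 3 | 545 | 452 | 716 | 111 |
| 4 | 473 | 166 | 698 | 93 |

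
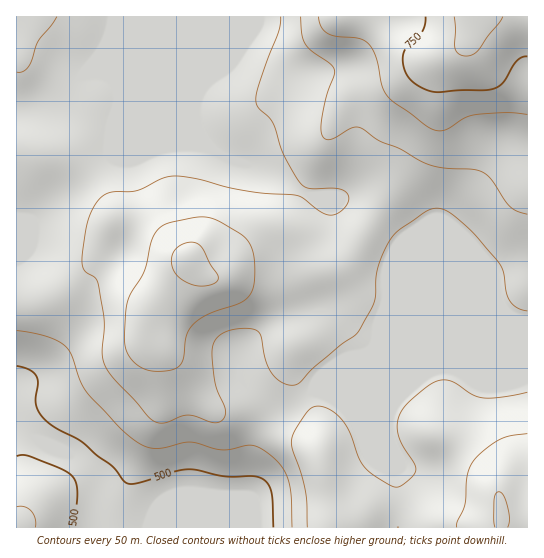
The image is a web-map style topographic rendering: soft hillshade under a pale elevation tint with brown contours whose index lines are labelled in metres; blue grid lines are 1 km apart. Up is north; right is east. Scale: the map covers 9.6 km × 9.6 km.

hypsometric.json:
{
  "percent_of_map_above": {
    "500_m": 94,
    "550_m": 89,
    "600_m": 50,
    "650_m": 18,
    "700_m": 7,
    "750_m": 3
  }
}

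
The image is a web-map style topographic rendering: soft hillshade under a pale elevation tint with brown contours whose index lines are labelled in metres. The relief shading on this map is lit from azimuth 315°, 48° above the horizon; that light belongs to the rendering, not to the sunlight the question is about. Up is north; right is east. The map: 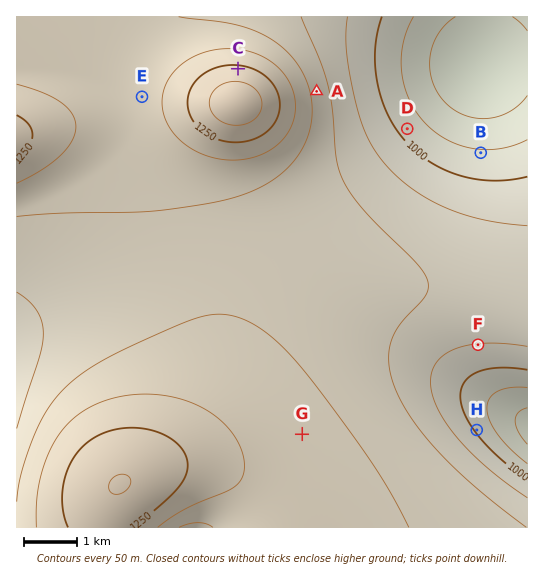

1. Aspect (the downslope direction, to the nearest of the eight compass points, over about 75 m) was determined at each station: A E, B N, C N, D NE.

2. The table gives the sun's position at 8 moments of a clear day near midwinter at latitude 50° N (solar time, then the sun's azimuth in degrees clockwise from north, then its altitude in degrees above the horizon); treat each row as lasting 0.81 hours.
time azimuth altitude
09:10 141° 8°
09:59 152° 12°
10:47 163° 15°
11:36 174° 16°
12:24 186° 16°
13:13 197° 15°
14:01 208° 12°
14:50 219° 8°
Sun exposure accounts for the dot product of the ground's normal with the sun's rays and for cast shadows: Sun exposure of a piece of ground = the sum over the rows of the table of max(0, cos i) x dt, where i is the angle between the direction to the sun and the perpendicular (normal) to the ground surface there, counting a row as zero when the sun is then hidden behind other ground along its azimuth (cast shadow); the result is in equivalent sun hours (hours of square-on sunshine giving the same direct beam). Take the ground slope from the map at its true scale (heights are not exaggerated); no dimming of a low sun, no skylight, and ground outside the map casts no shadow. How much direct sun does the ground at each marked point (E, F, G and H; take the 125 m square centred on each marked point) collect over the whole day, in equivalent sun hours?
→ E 1.4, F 1.9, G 1.3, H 0.9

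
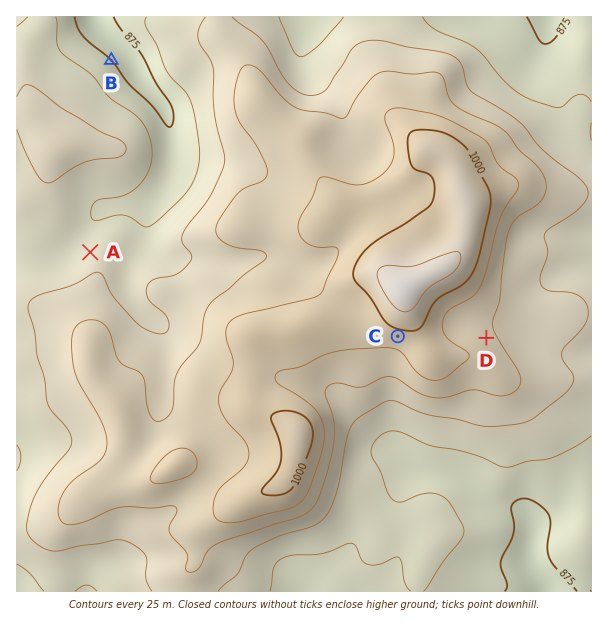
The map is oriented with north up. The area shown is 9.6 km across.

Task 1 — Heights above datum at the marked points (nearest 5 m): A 915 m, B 875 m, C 990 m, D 960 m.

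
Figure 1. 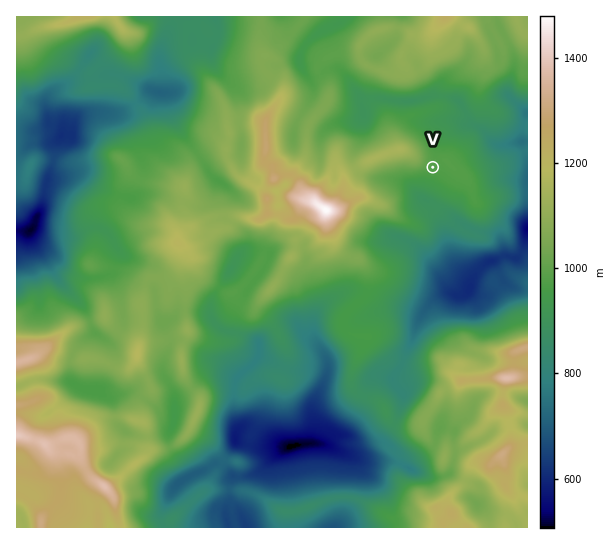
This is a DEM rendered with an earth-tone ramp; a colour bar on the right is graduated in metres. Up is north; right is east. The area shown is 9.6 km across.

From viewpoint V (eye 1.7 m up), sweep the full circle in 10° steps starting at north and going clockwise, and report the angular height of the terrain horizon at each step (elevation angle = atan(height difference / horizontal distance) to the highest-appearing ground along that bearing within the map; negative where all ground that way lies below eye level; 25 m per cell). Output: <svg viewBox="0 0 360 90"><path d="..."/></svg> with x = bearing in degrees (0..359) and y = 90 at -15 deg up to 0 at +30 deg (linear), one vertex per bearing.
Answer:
<svg viewBox="0 0 360 90"><path d="M0 51l10 2 10 2 10 0 10 3 10 0 10 0 10 0 10 0 10 0 10 1 10 1 10 1 10 0 10 3 10-6 10-9 10 4 10 3 10 5 10 0 10-2 10-4 10-7 10-6 10-8 10 8 10 3 10-8 10-5 10-3 10 2 10 8 10 8 10 6 10 0"/></svg>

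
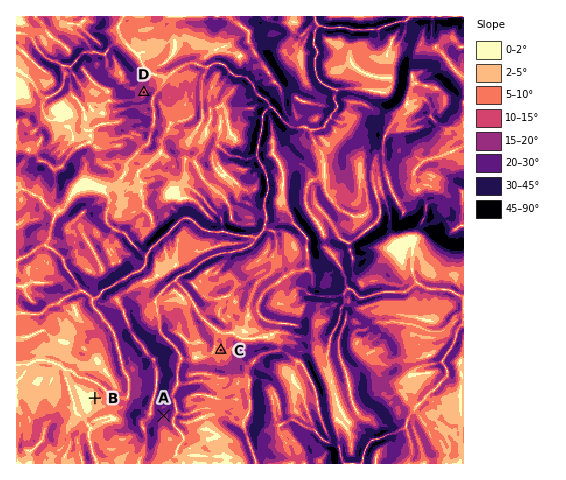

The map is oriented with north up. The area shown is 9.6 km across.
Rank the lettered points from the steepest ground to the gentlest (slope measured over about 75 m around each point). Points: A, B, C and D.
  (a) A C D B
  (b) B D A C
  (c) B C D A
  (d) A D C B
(d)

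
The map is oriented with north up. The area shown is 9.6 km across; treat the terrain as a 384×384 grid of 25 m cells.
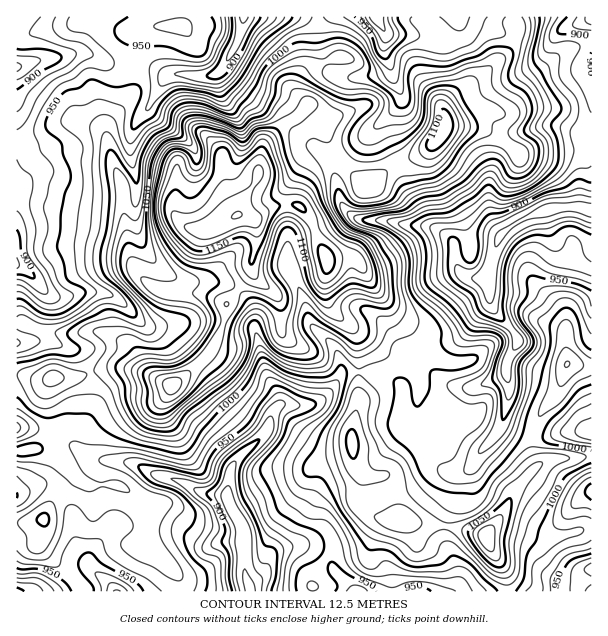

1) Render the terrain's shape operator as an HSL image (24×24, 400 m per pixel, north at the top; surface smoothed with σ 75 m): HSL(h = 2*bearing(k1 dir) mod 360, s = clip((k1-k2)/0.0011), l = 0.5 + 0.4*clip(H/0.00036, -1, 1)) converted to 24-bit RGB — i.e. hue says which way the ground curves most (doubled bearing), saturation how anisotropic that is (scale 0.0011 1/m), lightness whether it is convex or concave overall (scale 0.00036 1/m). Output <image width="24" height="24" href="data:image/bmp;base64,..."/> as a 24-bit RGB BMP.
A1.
<image width="24" height="24" href="data:image/bmp;base64,Qk32BgAAAAAAADYAAAAoAAAAGAAAABgAAAABABgAAAAAAMAGAAATCwAAEwsAAAAAAAAAAAAAYXAwPZU+k9GeoSx6RICXbZxqkbGUoq+9tcaWGAwsPHl+yMOuw6u4qjqlm4pArLJdfklFVpBFQmFfiE44ot96X5mkgH1ZUH9mxrTTeMSjeVFfZFmWlqOvjKuqjL6SW4JDzZh+HAxIRZ5OerRQomNbZkKBy76fbERzsMi4gJmyVCVpxeu6lNOnbEl7pGh8kVpJsLWMwbaTXUqDZJaCeIlroZ9xgXJWp4p3aMCXGAkqvZ59eZJlYHxUYT5Yt7Z7j5m3jr6lZ1+vQnnm9NfbqF97V2p+Wn23yLzasFmJzoSOX095k4R4a4WClr6/rb/WlM/UbB1pZCJ1nLWRmYGDe2OLZoKxksqlcaiQhKmIbGuNQG1bbXI27aamfWGKQIRDRI89ZIFEkoRQgKShg46ros/IOaAlOxgDfUADCUpae2fAgZibrI6bZXWWZKFfoa51eqV8Z597XnpXTIZ5TU+Ezp2dvYedp3BuRkkplL/Sd7KpkphrdGY+XDYXXR0ddLiPqd2uaipiA0g3z5zUnJKrnmyqtpF/ebx/e6maj1d9f19rdJlaKmBckXh00KCkzbrt2dL5vUsqmmdXfWZzl2+dsVOxrHFuftB7j5pxpm+qM6B4Bi0hvKiIdWOo1LSuqr+PZExke1lkgYyIqX6GKoJVL1R618RfMkoWREcWUpxdgaVkZnduW1d1gEqg59Pg4dCWOWA5U3NYrKeDDjQ+V4wpK0ogvIRkz6OHVVd1gHaNeYmEf5Wp38LGBRgy4rexw4GDUnBufYG0zbPHaX6sUU16UXJ7gsCp89jtwIjYeJtpTJxnVCRrdWU6SYQ4GX9E0r6Og1WAh4xzj5ZlcHEwfMQnDQcsvbd13KCafmKLeou8zqXApj+ue1WucrfJleLAjT6X967Z1rjMgpe8IgYto8+evOXYGSdrmqw9ZIp4cIyIgXOoraLT693FABwz0abR06+moKrUY4IsqUwtxlTBYLunhMijcjM6ZWg+OnY59tvMkzKyUBXp0PPgmSJ3lCdvtNe+UmiAa4l6fqp/PK+Y7tbwRgCCP0ENvtmFYpRLuOLWPFGHkF+mwZuebyQ6bCgVb304HzAi9OOjXSBmMaoqucxLaRdlj+SmeTE0lbNHaMK+o8jGm3RnFTshfgJy0O3pocSYdbh2vmBMTBokTWAnWTwSWhAjzfLimaHUVITBpsJt1y6VuvLeexeu5W5rjJdBSsBMouW9OohgXHBLmVtoKg8/qJxPfLlkkcKqvIurcRsodaeDf3Kicl+70+/mhFirayEpj5AtK2M43tqpT6Q5Gwso4OW9mInS1/Tkk2e3kmqfS3ZZaxo3D2NofrbErcudbGZHfG1HXpKmmoyiaHuJWGiGwdSiXBFWuWJk1ujbWoG7OJEiw9dJDA0nzPLCitLh39nylXjCvm+5jUKEM6JbNJmwH4Rrzqmqml2nlbC4VYCIdY91cnd/WGRxlslgVgd71/TYg4W6y5vOp7bZ4YrGGkaE0PvQVzUIMx8AMycAQj4JUDIiWa1OgTtAHUEKFDMHVo0wmnM3YX2IgYmKdG1/amF0hNlYBRJx9PPXUVmAmpl+toR3SqY/f8HZ06R/KQIx49zv1tjwk0yndKN3bJFqLydt5KesQ5E7GGIZbYAza3V9cXdkZGl7c6KeMdToFTCE9/TUDg5Z2ciBgl+/5uvVLFNkq0ZRMlyuj66/z4DEvHLHxMSkf5qrJCFj1aSf1drnZpfHUneugW6NhYhsXnduj8h+Fz19LKG39vHVVABP1fbXCwez9eHWSS9SfV5iaLhfO1FNZGOQtGvX89jaVG2GRUqThOPA2sjgdlyxZFmddluYrpexgJeolsCPjzuMFU45ihky0frnbNLIOwhM61djv1+XYot9xpCQO3ZMMX5XJCNI9NjBq6jcYkm0vK91YIEtdUM9SnV5XGSLnY2YnYaYiJd8sHuQHmdvZN+eqMeAQAw7o1ZjgltKysaOxN3mXWK94s/rPDXSHBRA4PTXpz95X5uQkrGyuZ3Fc3mzZFSbTHdBbZZwpHqImW52j3hlqXtVHywIMi4BBywXlluCpMPE09SheUMuYkorXsAiJww7fNCbUq5ayX2+yY+sYY5BgI1RclNcdW5cWaFMV2YvVGouhWtIlZJskmRqhW6n0t/iGo+EE0dLo6+FuKOKlGuwys3hrN22EQo9v8aBZF4/S2Y+rnVe3ZypM4pHaEmtsYy8lYOrlYS7oaLEg6C0i4Wqm5O1kpe4lpex39LBAxwwfI4+pYFCmZVLgqxKsnpIPglKq8hxg6OQWFx2i5Fmu5qC2K2uHldRRok0"/>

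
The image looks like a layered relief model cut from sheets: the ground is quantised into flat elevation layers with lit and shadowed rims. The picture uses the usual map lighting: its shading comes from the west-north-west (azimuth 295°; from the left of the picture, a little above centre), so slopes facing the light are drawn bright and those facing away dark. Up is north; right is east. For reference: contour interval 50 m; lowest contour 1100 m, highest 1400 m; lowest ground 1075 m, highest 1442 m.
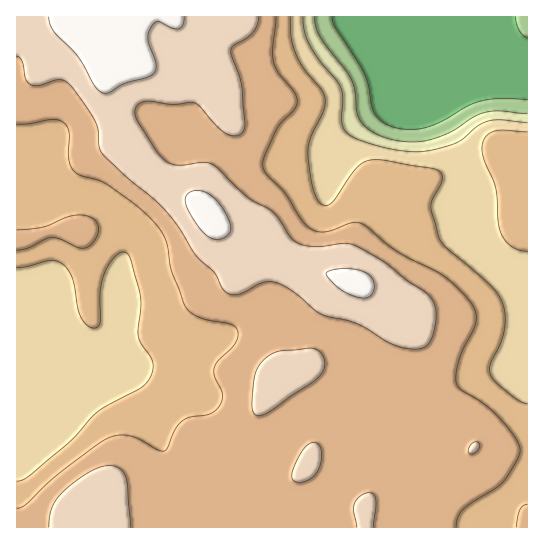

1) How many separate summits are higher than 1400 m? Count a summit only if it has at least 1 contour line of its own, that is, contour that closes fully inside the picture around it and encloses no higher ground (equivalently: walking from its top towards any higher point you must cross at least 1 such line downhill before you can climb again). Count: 2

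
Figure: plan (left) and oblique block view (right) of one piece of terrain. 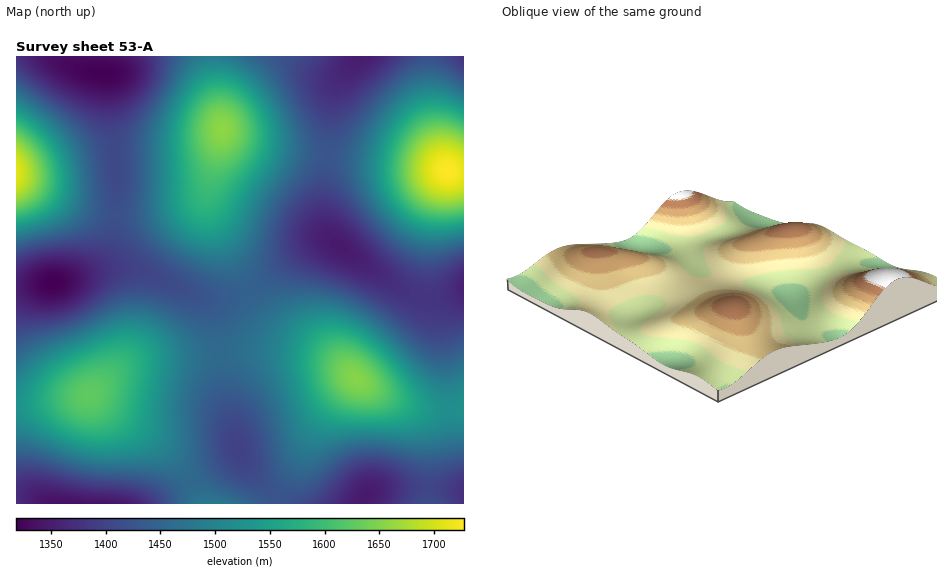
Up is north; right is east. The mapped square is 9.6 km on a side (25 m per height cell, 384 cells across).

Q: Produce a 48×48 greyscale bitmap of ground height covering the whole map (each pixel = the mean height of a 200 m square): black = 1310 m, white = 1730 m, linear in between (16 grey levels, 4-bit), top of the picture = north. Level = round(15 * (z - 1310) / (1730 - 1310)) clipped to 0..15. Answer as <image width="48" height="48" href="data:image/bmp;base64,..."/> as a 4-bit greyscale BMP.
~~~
<image width="48" height="48" href="data:image/bmp;base64,Qk32BAAAAAAAAHYAAAAoAAAAMAAAADAAAAABAAQAAAAAAIAEAAATCwAAEwsAABAAAAAAAAAAAAAAABEREQAiIiIAMzMzAERERABVVVUAZmZmAHd3dwCIiIgAmZmZAKqqqgC7u7sAzMzMAN3d3QDu7u4A////ACIREREREiI0RVZmZVVEREMzIhESIzRDMyIiIiIiIzNEVVVVVURERERDIiESIzMzMiIiIzM0RERFVVVVRERERVREMiIiIzMzMzMzREVVVVVVVVVURDREVVVUQzIiM0REM0REVWZmZmZmZlVEQzNEVWZVRDMzRERERFVWZnd4h3d3ZlVEMzNFVmZmVUREVVVVVWZneIiZmIh3dmVEMzRFVmd2ZmZmZmZmZnd4iZmpmZiHdmVEMzRFZnd3d3d3d3d3dniJmqqqqZmHdlVEQ0RFZniIiIiIiIh3d4iZqru7qpmHdlVERERVZ3iJmaqqmZiId4iaq7u7qpmHdlVERERVZ4iaq7u6qpiIeIiaq7u7uqmHdmVURFVWZ4mqu8y7qpiHd3iZq7u7uqmIdmVVVVVmd4mrvMzLqZh3d3iJqru7uqmIdmVVVVVmeImrzMzLqYd2ZmeImqq7qqmYd2ZVVVZmeJmrzMy6mHZmZmZ4iZqqqqmYd2ZVVWZneJmrvLuph2VVVVZneImZqpmId2ZVVWZneJmru7qYdlVERUVVZneImZmHdmVVVWZneImqqqmHZVREREREVWZ3iIh3ZlVVVVZmd4iZmZh2VEMzMzMzNEVmd3d2ZVVVVVVmZ3iIiHdlRDMzMyIiIzRFZmZlVVRFVVVWZnd3d2VUMzMzMiIREiM0RVVVREREVVVVZmZmZVRDMzMyIhERERIzREREREREVVVVVVVVVEMzIiMyIhEQARIjM0RERERFVVVVVEREQzIiIjMzIiEQAREiMzMzREVVVVVUREMzMiIiIzMzMiIRERIiMzM0RFVWZVVUQzMiIiIiMzRDMzMiIiIjMzREVWZmZmVUQzIiISIjNEREREQzMzMzM0RFVmd3dmVUMyIhESIzRVVlVWVVRERDRERVZ3iIh2ZUMyIhEiM0Vmd3dod2ZVREREVWeIiYiHZUQyIiIiNFZ4iIiJmHdlVEREVmeJmZmHZVQzIiIjRWeJmqqrqph2VUREVniJqpmIdlQzMiM0Vniau7u8y6mGVUREVniZqqmYdlVDMzNEVomrzN3dy6mHVUREVniZqqqYh2VEMzRFZ4q83e7u3LmHVUREVniaqqqph2ZURERFZ5q83u/u3LmHVEREVniaq7upmHZVRERVaJq97v/+3KmGVEREVniau7u6mHZlRERVaJq97v/ty6l2VEREVniau8y7qYdlVERVZ5q83u7suph2VEREVniavMzLqYdlVERVZ4m83e7bqYdlRDNEVniavMzLqYdlRERFZ4mrzN3KmHZUQzM0RWiavMzLqYdlREREVniau8u5h2VEMzMzRWeavMzLqYZUQzM0VWiJqqqndlQzIiIjNFeJq8y6mHZUMzMzRWeImZmGVEMiIREiNFZ5qruql2VEMyIzNFZ3iId1QzIhERERI0V4mqqZh2VDMiIiM0Vmd3ZkMiEREAARI0VniZmIdlRDMiIiIzRVZmVDIhERAAARIjRWeIh3ZVRDMyIiIjNEVVRCIRERERERIjRWZ3dmVURDMyIhIiM0REMw=="/>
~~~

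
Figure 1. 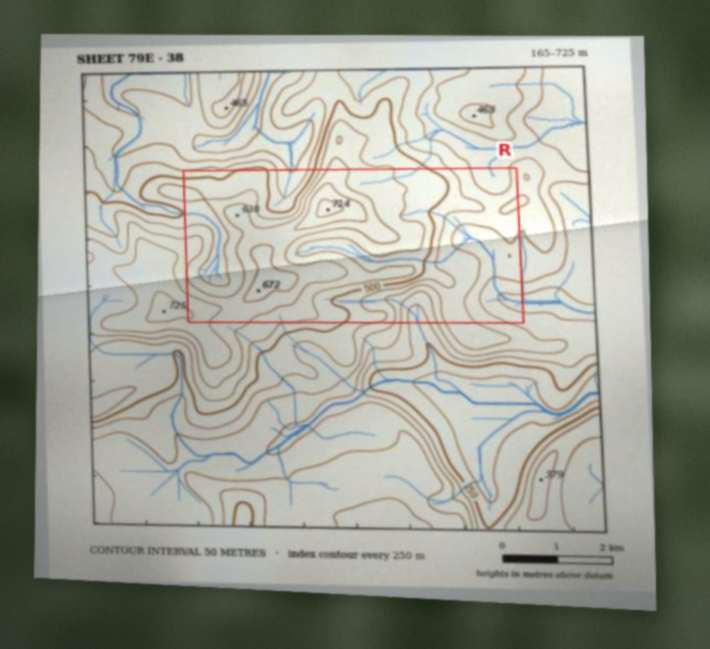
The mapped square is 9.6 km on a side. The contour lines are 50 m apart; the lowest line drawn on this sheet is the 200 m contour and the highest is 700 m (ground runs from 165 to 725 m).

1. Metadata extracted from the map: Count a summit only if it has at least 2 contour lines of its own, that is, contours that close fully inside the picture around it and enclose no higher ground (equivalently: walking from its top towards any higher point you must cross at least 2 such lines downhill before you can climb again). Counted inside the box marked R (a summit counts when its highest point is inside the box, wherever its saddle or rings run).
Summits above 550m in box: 1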